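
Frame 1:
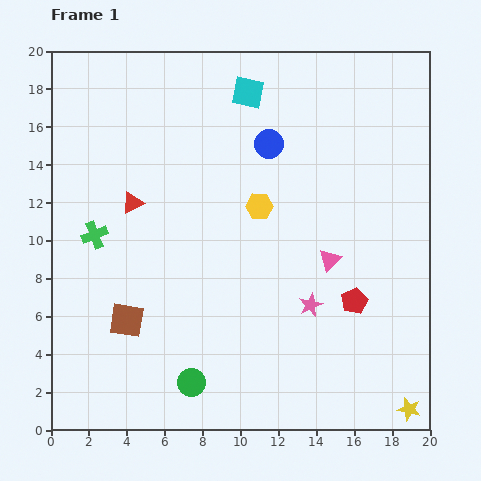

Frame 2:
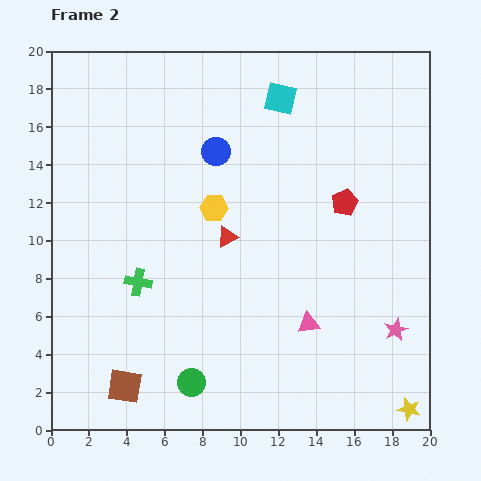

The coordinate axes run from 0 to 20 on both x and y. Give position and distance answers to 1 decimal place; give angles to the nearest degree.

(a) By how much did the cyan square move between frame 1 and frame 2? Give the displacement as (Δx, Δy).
(1.7, -0.3)

The cyan square was at (10.4, 17.8) in frame 1 and (12.1, 17.5) in frame 2.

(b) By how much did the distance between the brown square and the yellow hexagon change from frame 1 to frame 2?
+1.3

Distance in frame 1: 9.2. Distance in frame 2: 10.5.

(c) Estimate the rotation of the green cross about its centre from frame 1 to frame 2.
31° clockwise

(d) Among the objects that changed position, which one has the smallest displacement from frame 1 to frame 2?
the cyan square

(moved 1.7)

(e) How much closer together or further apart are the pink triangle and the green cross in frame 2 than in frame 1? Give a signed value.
-3.2

Distance in frame 1: 12.5. Distance in frame 2: 9.3.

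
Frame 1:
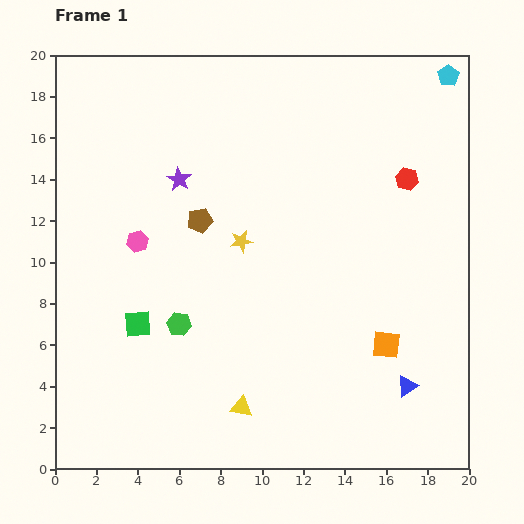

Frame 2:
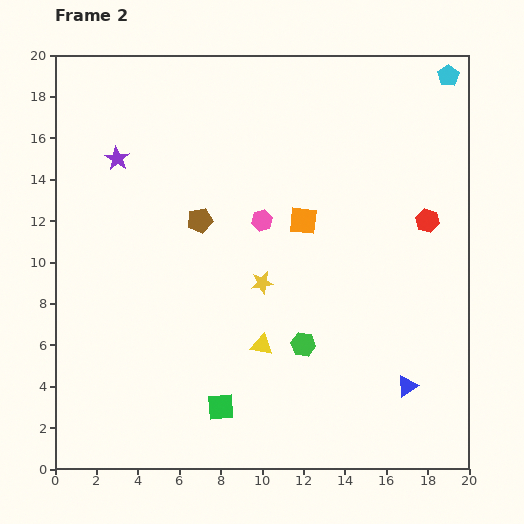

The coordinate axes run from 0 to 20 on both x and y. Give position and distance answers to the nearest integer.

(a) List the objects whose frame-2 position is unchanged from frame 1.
the cyan pentagon, the brown pentagon, the blue triangle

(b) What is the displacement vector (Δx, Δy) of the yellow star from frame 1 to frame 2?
(1, -2)

The yellow star was at (9, 11) in frame 1 and (10, 9) in frame 2.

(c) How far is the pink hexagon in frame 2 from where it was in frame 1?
6

The pink hexagon moved from (4, 11) to (10, 12), a distance of √(6² + 1²) ≈ 6.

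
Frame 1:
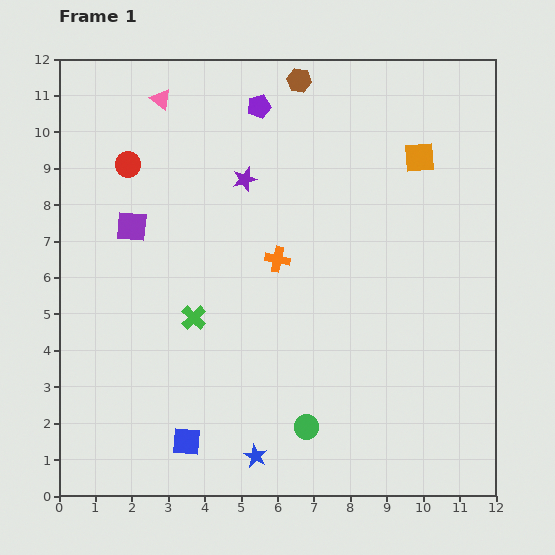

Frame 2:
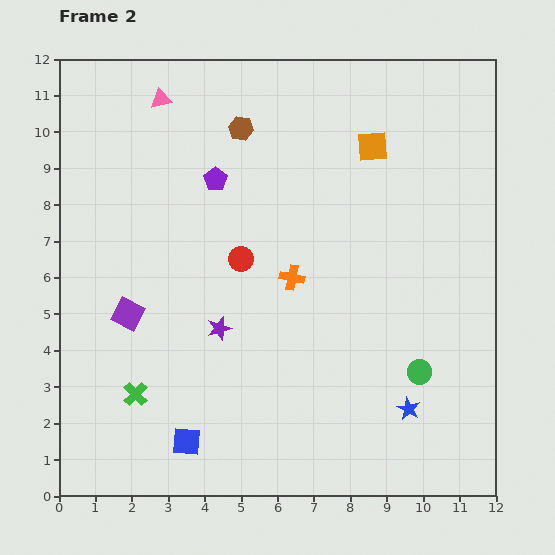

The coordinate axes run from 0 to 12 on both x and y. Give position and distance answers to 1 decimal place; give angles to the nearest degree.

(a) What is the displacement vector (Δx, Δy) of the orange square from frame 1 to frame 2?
(-1.3, 0.3)

The orange square was at (9.9, 9.3) in frame 1 and (8.6, 9.6) in frame 2.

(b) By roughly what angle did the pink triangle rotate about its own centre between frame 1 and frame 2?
51° counter-clockwise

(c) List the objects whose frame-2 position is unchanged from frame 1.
the pink triangle, the blue square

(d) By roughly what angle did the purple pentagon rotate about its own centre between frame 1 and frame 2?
22° counter-clockwise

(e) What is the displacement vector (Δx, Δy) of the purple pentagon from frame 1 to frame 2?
(-1.2, -2.0)

The purple pentagon was at (5.5, 10.7) in frame 1 and (4.3, 8.7) in frame 2.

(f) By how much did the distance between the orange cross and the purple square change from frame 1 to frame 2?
+0.5

Distance in frame 1: 4.1. Distance in frame 2: 4.6.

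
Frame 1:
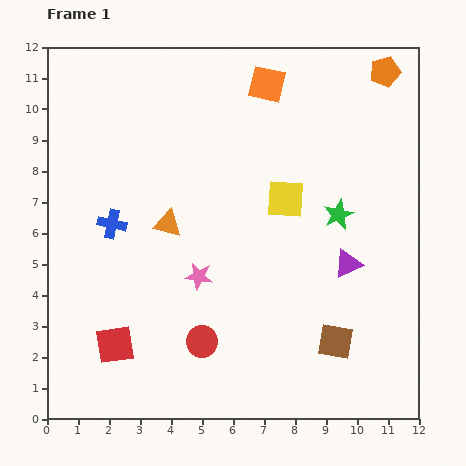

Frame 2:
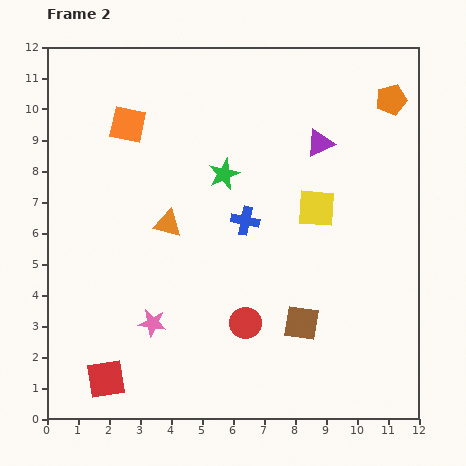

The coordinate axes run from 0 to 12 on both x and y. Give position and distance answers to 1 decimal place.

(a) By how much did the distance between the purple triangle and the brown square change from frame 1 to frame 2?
+3.3

Distance in frame 1: 2.5. Distance in frame 2: 5.8.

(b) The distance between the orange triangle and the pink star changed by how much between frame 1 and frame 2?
+1.2

Distance in frame 1: 2.0. Distance in frame 2: 3.2.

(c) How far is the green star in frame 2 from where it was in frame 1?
3.9

The green star moved from (9.4, 6.6) to (5.7, 7.9), a distance of √(3.7² + 1.3²) ≈ 3.9.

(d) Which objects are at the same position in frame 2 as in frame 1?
the orange triangle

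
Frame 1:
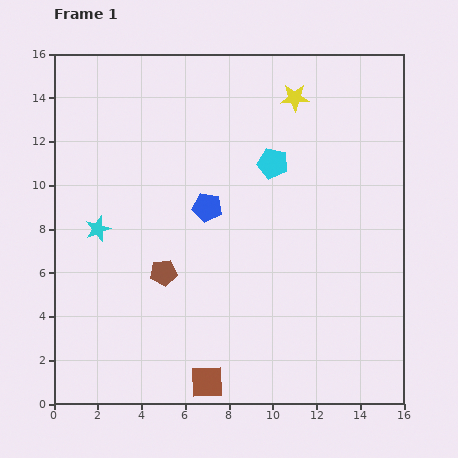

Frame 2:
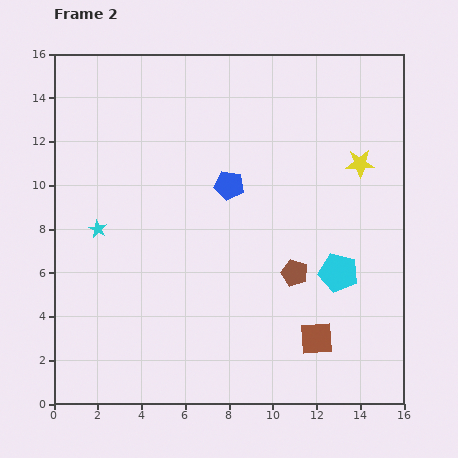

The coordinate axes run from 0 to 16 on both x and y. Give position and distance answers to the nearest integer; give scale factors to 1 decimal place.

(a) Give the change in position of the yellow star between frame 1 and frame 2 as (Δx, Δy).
(3, -3)

The yellow star was at (11, 14) in frame 1 and (14, 11) in frame 2.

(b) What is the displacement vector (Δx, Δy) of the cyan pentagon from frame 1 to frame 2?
(3, -5)

The cyan pentagon was at (10, 11) in frame 1 and (13, 6) in frame 2.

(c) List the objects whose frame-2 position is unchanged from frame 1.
the cyan star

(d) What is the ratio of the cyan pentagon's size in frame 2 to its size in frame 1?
1.3×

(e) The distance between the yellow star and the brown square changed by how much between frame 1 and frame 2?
-6

Distance in frame 1: 14. Distance in frame 2: 8.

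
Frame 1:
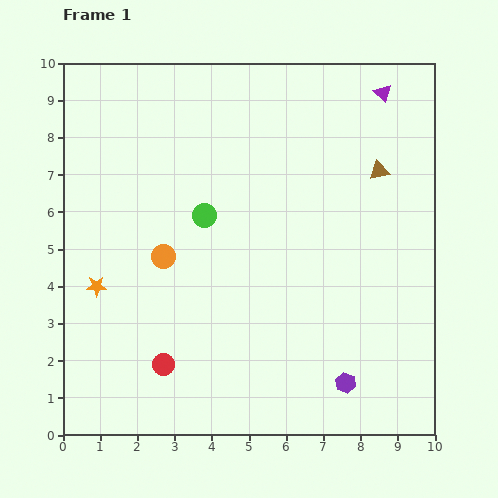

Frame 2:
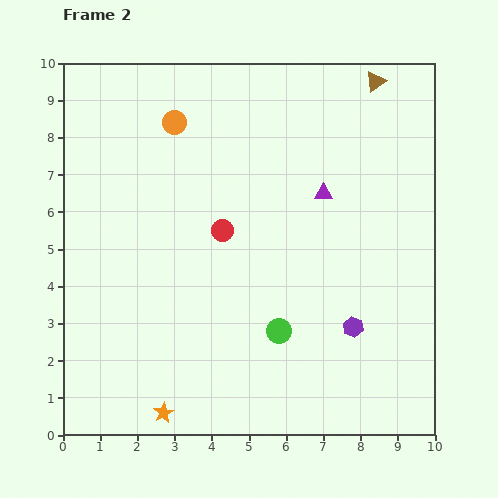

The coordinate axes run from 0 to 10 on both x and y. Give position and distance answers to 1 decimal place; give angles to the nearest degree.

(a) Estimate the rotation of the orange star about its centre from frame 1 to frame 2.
28° counter-clockwise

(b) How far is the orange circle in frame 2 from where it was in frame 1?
3.6

The orange circle moved from (2.7, 4.8) to (3.0, 8.4), a distance of √(0.3² + 3.6²) ≈ 3.6.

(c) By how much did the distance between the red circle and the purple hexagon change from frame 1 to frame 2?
-0.5

Distance in frame 1: 4.9. Distance in frame 2: 4.4.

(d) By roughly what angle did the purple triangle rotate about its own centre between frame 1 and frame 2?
42° counter-clockwise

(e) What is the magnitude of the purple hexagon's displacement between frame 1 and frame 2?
1.5

The purple hexagon moved from (7.6, 1.4) to (7.8, 2.9), a distance of √(0.2² + 1.5²) ≈ 1.5.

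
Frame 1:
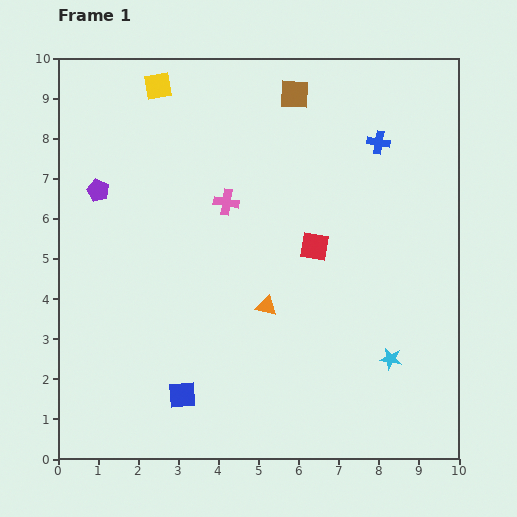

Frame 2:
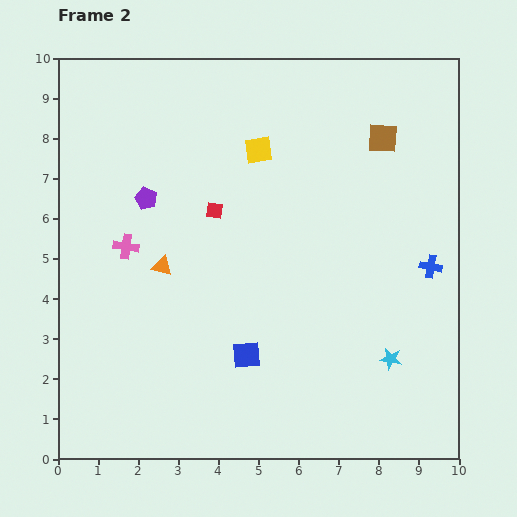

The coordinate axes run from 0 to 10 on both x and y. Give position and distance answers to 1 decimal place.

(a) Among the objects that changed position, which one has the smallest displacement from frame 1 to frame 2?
the purple pentagon

(moved 1.2)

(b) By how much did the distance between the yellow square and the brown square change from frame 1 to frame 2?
-0.3

Distance in frame 1: 3.4. Distance in frame 2: 3.1.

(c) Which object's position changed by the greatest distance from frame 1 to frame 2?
the blue cross

(moved 3.4; next 3.0)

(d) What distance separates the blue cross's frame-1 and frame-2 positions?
3.4

The blue cross moved from (8.0, 7.9) to (9.3, 4.8), a distance of √(1.3² + 3.1²) ≈ 3.4.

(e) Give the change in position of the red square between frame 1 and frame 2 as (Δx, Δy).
(-2.5, 0.9)

The red square was at (6.4, 5.3) in frame 1 and (3.9, 6.2) in frame 2.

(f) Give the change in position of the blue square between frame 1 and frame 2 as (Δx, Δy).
(1.6, 1.0)

The blue square was at (3.1, 1.6) in frame 1 and (4.7, 2.6) in frame 2.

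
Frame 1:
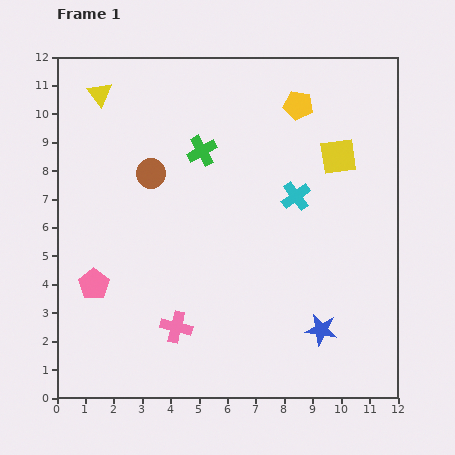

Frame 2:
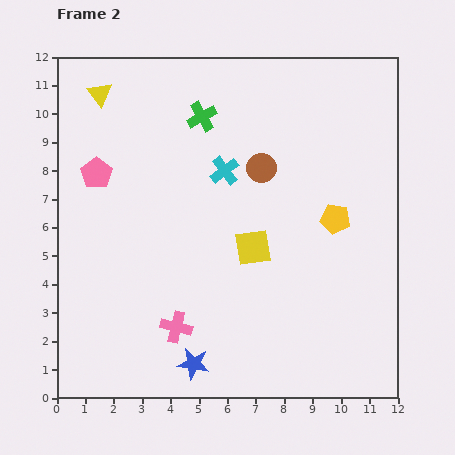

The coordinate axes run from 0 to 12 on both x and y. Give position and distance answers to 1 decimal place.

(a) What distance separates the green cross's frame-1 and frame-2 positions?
1.2

The green cross moved from (5.1, 8.7) to (5.1, 9.9), a distance of √(0.0² + 1.2²) ≈ 1.2.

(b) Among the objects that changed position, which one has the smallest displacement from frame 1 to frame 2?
the green cross

(moved 1.2)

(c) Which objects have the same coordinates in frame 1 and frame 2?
the pink cross, the yellow triangle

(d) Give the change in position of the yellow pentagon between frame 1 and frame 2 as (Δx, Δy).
(1.3, -4.0)

The yellow pentagon was at (8.5, 10.3) in frame 1 and (9.8, 6.3) in frame 2.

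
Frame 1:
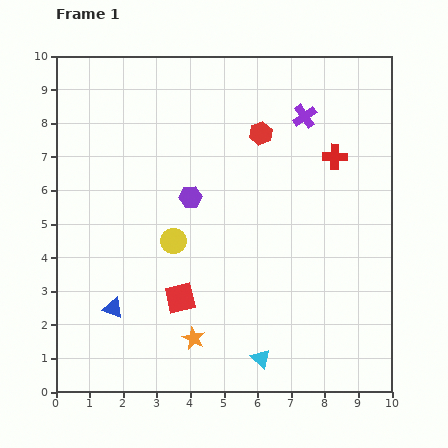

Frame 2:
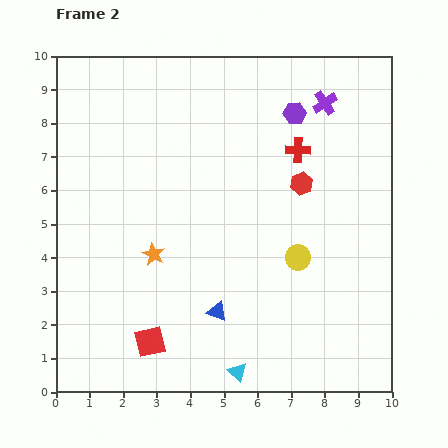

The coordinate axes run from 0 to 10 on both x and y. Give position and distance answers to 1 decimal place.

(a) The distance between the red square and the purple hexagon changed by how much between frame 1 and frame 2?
+5.0

Distance in frame 1: 3.0. Distance in frame 2: 8.0.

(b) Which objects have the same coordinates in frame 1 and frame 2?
none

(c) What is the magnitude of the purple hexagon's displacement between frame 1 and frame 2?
4.0

The purple hexagon moved from (4.0, 5.8) to (7.1, 8.3), a distance of √(3.1² + 2.5²) ≈ 4.0.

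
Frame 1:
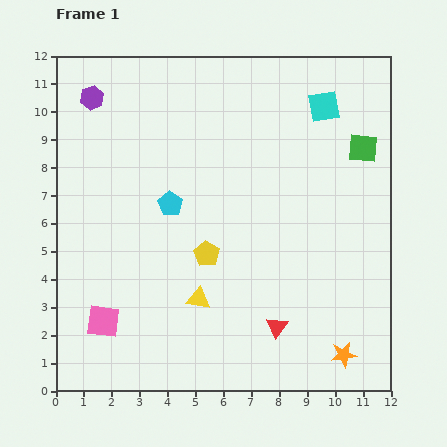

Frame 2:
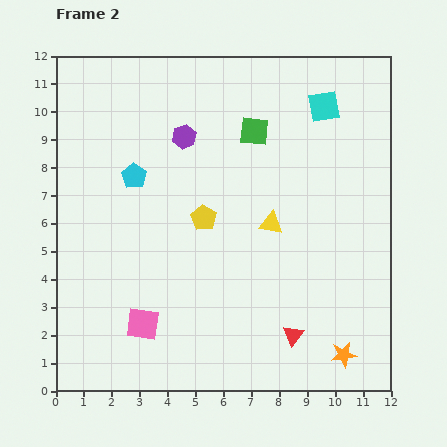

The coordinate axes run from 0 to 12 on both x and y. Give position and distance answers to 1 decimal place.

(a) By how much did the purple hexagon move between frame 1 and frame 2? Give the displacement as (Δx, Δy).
(3.3, -1.4)

The purple hexagon was at (1.3, 10.5) in frame 1 and (4.6, 9.1) in frame 2.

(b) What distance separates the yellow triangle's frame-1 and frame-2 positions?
3.7

The yellow triangle moved from (5.1, 3.3) to (7.7, 6.0), a distance of √(2.6² + 2.7²) ≈ 3.7.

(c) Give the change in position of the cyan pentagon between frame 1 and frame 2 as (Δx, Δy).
(-1.3, 1.0)

The cyan pentagon was at (4.1, 6.7) in frame 1 and (2.8, 7.7) in frame 2.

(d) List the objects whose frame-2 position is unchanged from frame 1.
the cyan square, the orange star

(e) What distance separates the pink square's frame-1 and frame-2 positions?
1.4

The pink square moved from (1.7, 2.5) to (3.1, 2.4), a distance of √(1.4² + 0.1²) ≈ 1.4.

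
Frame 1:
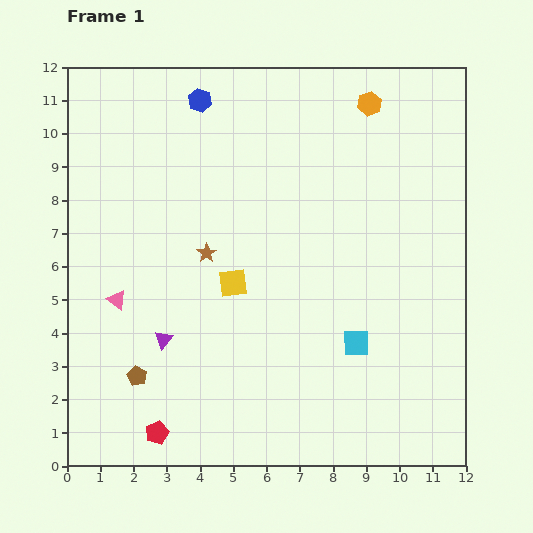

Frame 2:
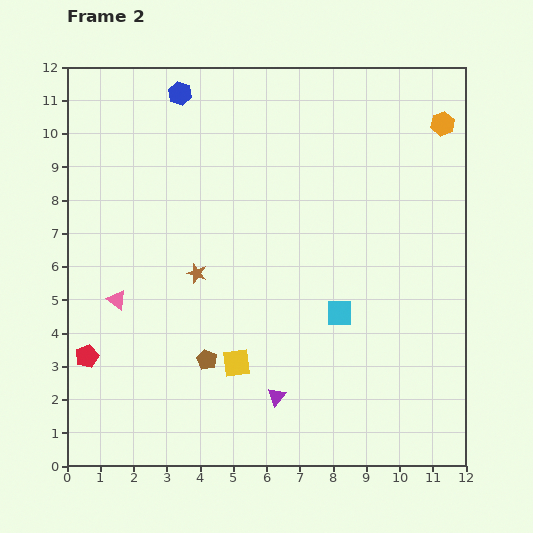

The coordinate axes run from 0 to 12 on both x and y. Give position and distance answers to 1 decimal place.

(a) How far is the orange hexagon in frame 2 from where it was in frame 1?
2.3

The orange hexagon moved from (9.1, 10.9) to (11.3, 10.3), a distance of √(2.2² + 0.6²) ≈ 2.3.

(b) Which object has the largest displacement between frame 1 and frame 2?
the purple triangle

(moved 3.8; next 3.1)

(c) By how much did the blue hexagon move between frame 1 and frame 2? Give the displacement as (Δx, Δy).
(-0.6, 0.2)

The blue hexagon was at (4.0, 11.0) in frame 1 and (3.4, 11.2) in frame 2.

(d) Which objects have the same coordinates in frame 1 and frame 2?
the pink triangle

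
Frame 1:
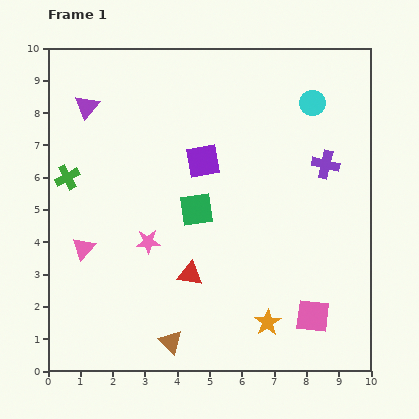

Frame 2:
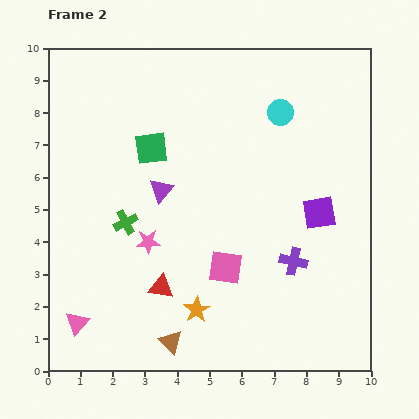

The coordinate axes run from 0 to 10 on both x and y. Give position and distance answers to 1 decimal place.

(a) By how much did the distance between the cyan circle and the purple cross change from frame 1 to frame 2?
+2.7

Distance in frame 1: 1.9. Distance in frame 2: 4.6.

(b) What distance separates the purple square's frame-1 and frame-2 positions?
3.9

The purple square moved from (4.8, 6.5) to (8.4, 4.9), a distance of √(3.6² + 1.6²) ≈ 3.9.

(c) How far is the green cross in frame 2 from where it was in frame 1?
2.3

The green cross moved from (0.6, 6.0) to (2.4, 4.6), a distance of √(1.8² + 1.4²) ≈ 2.3.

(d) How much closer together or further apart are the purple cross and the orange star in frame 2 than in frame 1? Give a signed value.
-1.8

Distance in frame 1: 5.2. Distance in frame 2: 3.4.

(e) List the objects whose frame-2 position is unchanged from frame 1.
the brown triangle, the pink star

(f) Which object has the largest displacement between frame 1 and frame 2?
the purple square

(moved 3.9; next 3.5)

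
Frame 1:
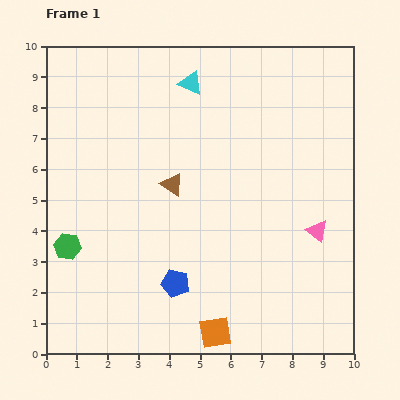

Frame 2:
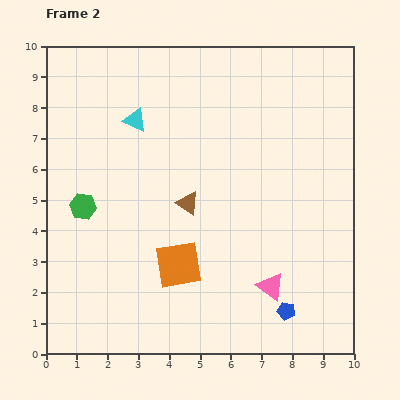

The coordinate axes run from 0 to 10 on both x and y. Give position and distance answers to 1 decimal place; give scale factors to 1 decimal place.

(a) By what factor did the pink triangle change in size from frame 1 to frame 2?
1.3×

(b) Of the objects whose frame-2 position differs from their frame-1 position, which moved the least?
the brown triangle

(moved 0.8)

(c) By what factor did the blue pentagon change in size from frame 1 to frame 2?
0.6×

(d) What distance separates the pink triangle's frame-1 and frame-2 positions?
2.3

The pink triangle moved from (8.8, 4.0) to (7.3, 2.2), a distance of √(1.5² + 1.8²) ≈ 2.3.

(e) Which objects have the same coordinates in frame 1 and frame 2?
none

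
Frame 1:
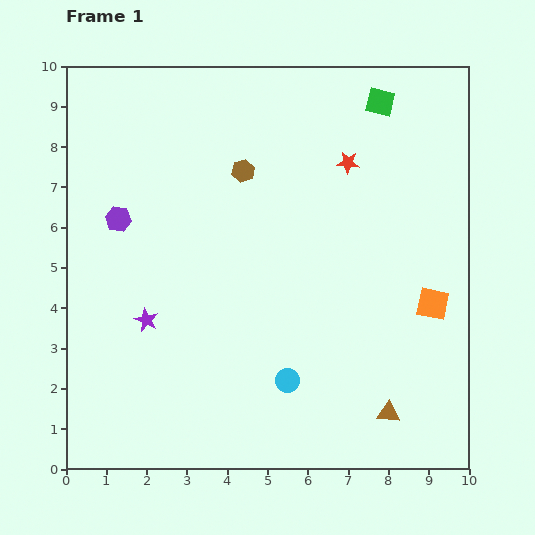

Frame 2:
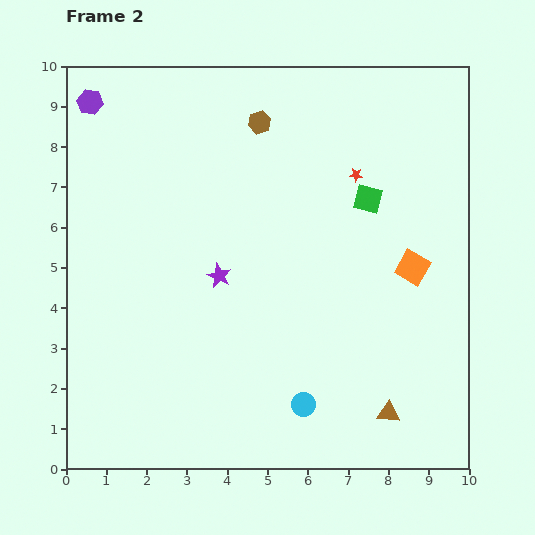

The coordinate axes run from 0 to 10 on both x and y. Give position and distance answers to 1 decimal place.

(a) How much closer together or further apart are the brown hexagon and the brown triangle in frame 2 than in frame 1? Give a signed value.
+0.9

Distance in frame 1: 7.0. Distance in frame 2: 7.9.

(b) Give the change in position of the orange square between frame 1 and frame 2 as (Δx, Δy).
(-0.5, 0.9)

The orange square was at (9.1, 4.1) in frame 1 and (8.6, 5.0) in frame 2.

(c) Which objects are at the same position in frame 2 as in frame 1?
the brown triangle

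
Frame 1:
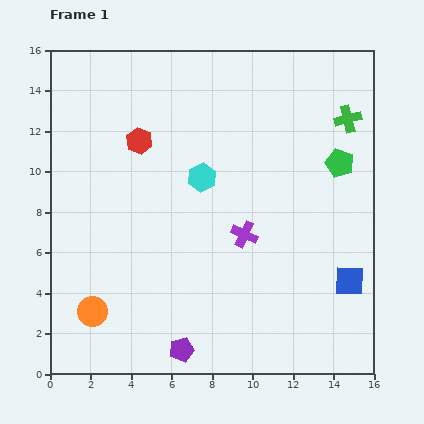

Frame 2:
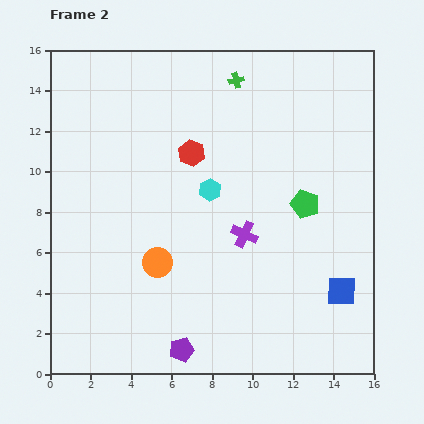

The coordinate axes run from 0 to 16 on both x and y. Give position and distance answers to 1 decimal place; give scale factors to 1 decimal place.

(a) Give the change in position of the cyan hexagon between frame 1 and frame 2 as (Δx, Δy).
(0.4, -0.6)

The cyan hexagon was at (7.5, 9.7) in frame 1 and (7.9, 9.1) in frame 2.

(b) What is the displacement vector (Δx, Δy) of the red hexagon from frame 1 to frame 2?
(2.6, -0.6)

The red hexagon was at (4.4, 11.5) in frame 1 and (7.0, 10.9) in frame 2.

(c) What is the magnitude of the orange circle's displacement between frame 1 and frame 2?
4.0

The orange circle moved from (2.1, 3.1) to (5.3, 5.5), a distance of √(3.2² + 2.4²) ≈ 4.0.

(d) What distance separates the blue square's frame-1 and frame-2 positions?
0.6

The blue square moved from (14.8, 4.6) to (14.4, 4.1), a distance of √(0.4² + 0.5²) ≈ 0.6.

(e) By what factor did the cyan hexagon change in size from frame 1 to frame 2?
0.8×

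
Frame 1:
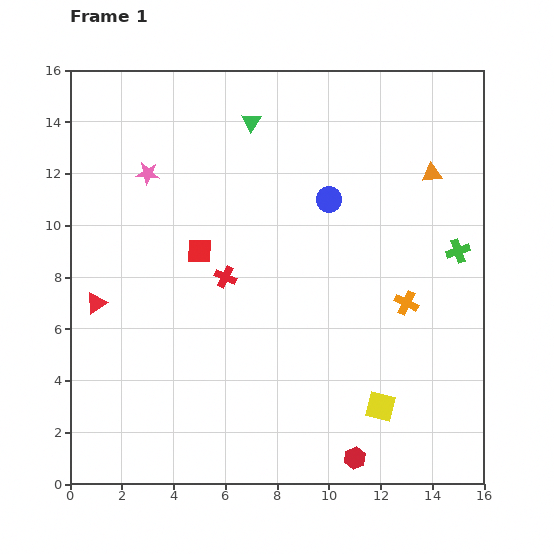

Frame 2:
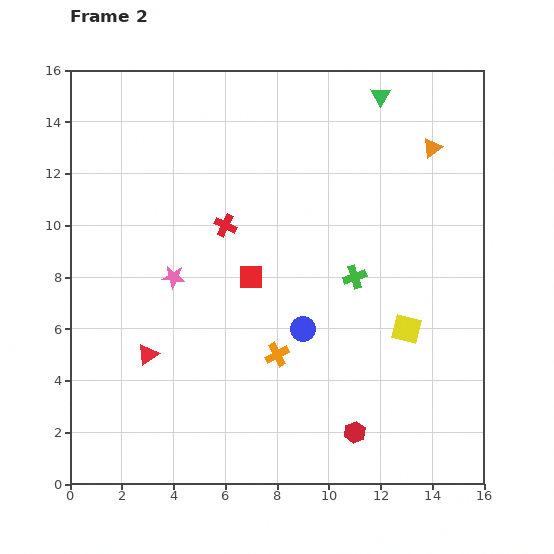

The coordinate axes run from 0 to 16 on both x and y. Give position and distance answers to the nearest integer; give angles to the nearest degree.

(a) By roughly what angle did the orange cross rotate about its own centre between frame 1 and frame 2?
36° clockwise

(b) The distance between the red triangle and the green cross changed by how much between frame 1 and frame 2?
-5

Distance in frame 1: 14. Distance in frame 2: 9.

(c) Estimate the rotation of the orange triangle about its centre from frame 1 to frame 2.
30° counter-clockwise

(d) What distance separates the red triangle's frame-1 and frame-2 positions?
3

The red triangle moved from (1, 7) to (3, 5), a distance of √(2² + 2²) ≈ 3.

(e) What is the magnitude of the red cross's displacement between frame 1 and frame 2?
2

The red cross moved from (6, 8) to (6, 10), a distance of √(0² + 2²) ≈ 2.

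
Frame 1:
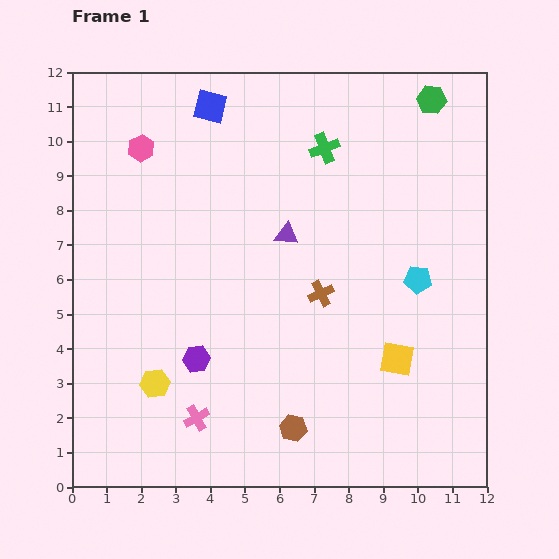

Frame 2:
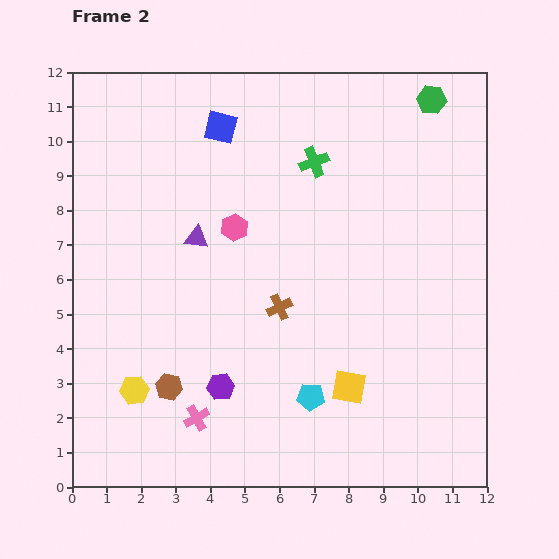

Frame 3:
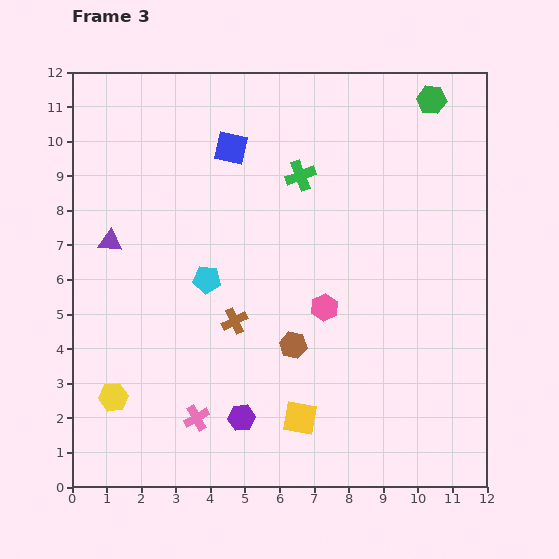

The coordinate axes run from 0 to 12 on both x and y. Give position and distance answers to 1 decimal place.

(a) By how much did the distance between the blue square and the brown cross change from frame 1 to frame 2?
-0.8

Distance in frame 1: 6.3. Distance in frame 2: 5.5.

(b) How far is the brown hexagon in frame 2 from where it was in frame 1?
3.8

The brown hexagon moved from (6.4, 1.7) to (2.8, 2.9), a distance of √(3.6² + 1.2²) ≈ 3.8.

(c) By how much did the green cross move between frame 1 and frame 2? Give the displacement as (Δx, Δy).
(-0.3, -0.4)

The green cross was at (7.3, 9.8) in frame 1 and (7.0, 9.4) in frame 2.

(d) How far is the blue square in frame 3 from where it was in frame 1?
1.3

The blue square moved from (4.0, 11.0) to (4.6, 9.8), a distance of √(0.6² + 1.2²) ≈ 1.3.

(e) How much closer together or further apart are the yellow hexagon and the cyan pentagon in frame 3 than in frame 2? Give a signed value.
-0.8

Distance in frame 2: 5.1. Distance in frame 3: 4.3.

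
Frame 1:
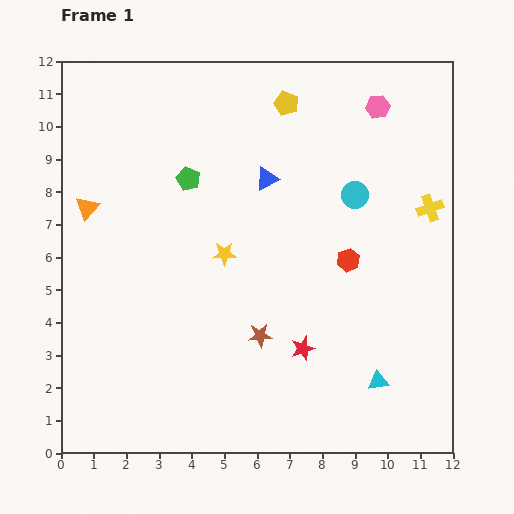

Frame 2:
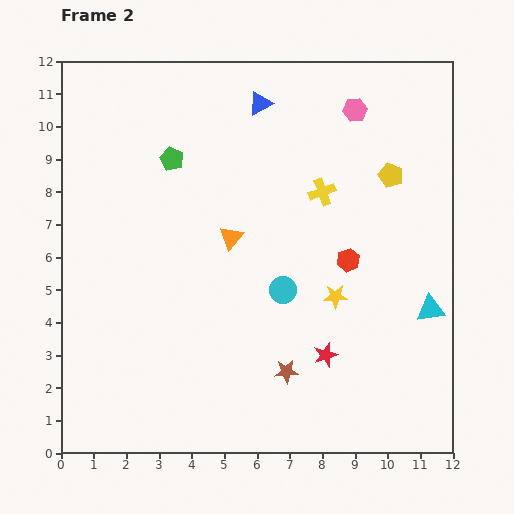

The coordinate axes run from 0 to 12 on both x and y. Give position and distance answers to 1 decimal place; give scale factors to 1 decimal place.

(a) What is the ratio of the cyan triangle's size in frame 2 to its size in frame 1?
1.3×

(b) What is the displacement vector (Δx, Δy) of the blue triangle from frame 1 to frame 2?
(-0.2, 2.3)

The blue triangle was at (6.3, 8.4) in frame 1 and (6.1, 10.7) in frame 2.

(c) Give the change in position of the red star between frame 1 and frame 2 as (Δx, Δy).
(0.7, -0.2)

The red star was at (7.4, 3.2) in frame 1 and (8.1, 3.0) in frame 2.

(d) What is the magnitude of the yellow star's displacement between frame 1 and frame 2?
3.6

The yellow star moved from (5.0, 6.1) to (8.4, 4.8), a distance of √(3.4² + 1.3²) ≈ 3.6.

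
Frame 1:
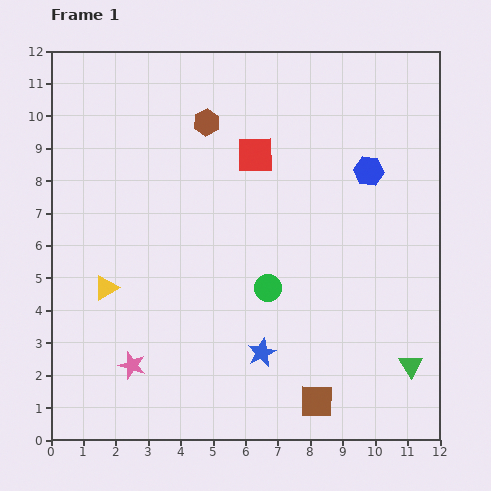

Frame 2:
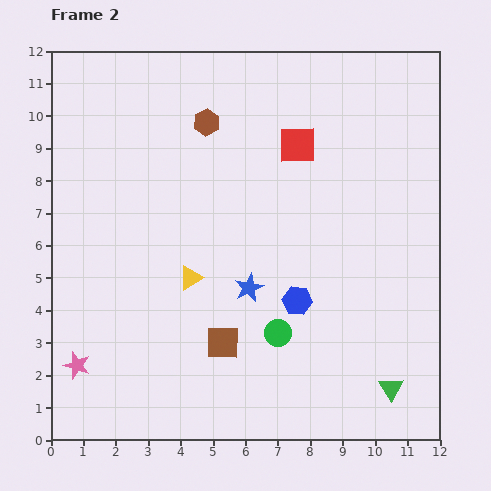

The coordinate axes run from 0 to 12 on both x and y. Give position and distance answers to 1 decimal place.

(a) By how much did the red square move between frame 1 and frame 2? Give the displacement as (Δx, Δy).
(1.3, 0.3)

The red square was at (6.3, 8.8) in frame 1 and (7.6, 9.1) in frame 2.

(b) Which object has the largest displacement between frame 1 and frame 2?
the blue hexagon

(moved 4.6; next 3.4)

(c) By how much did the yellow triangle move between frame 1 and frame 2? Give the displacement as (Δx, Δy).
(2.6, 0.3)

The yellow triangle was at (1.7, 4.7) in frame 1 and (4.3, 5.0) in frame 2.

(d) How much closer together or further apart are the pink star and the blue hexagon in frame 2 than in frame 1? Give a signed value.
-2.3

Distance in frame 1: 9.4. Distance in frame 2: 7.1.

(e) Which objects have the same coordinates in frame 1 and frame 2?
the brown hexagon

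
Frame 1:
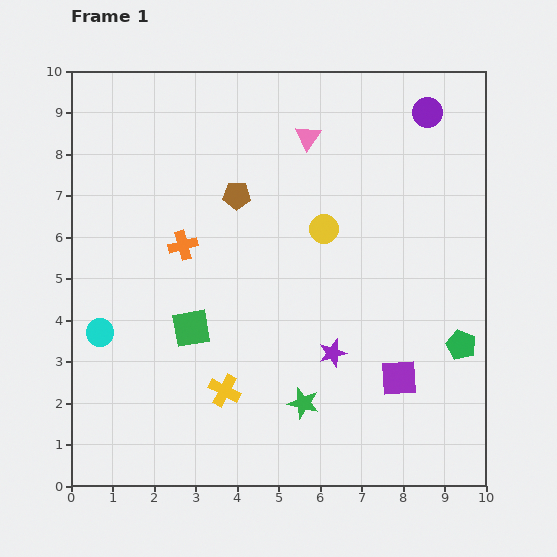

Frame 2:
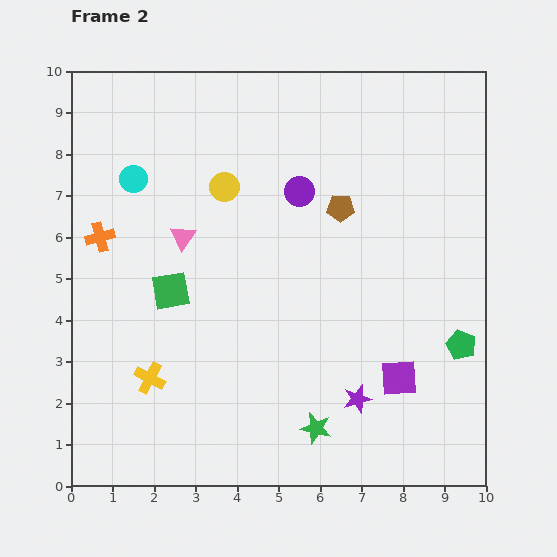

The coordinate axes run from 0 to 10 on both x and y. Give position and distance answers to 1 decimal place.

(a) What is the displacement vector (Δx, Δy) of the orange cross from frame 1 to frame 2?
(-2.0, 0.2)

The orange cross was at (2.7, 5.8) in frame 1 and (0.7, 6.0) in frame 2.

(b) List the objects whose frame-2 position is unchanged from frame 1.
the purple square, the green pentagon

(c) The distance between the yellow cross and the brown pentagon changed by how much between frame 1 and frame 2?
+1.5

Distance in frame 1: 4.7. Distance in frame 2: 6.2.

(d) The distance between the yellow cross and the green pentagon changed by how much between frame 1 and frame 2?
+1.7

Distance in frame 1: 5.8. Distance in frame 2: 7.5.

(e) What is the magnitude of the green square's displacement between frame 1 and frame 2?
1.0

The green square moved from (2.9, 3.8) to (2.4, 4.7), a distance of √(0.5² + 0.9²) ≈ 1.0.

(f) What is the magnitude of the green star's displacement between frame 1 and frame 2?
0.7

The green star moved from (5.6, 2.0) to (5.9, 1.4), a distance of √(0.3² + 0.6²) ≈ 0.7.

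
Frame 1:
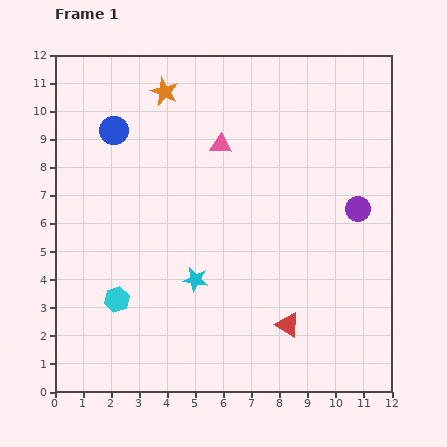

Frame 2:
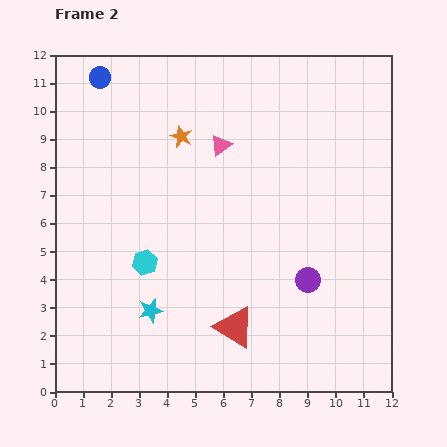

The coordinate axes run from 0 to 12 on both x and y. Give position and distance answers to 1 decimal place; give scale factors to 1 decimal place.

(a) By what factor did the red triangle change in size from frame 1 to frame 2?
1.7×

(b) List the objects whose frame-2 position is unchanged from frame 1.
the pink triangle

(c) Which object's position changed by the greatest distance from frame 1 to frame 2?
the purple circle

(moved 3.1; next 2.0)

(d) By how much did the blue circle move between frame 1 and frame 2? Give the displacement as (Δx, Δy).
(-0.5, 1.9)

The blue circle was at (2.1, 9.3) in frame 1 and (1.6, 11.2) in frame 2.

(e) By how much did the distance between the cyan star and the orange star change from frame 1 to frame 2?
-0.5

Distance in frame 1: 6.8. Distance in frame 2: 6.3.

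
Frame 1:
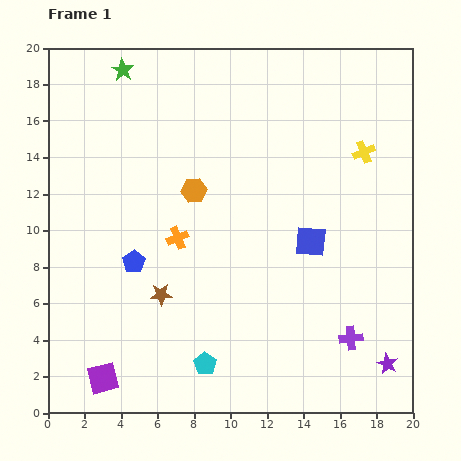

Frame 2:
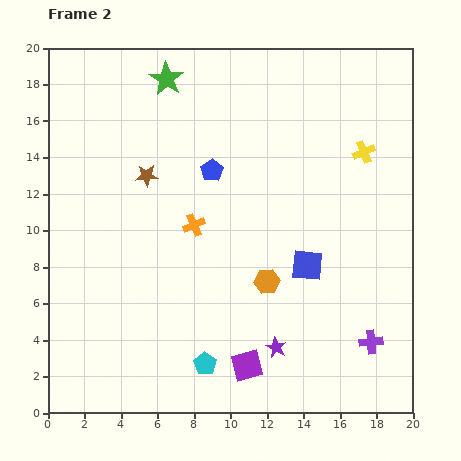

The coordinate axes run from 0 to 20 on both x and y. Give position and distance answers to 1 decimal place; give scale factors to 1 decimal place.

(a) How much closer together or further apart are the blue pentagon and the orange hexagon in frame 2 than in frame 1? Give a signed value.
+1.7

Distance in frame 1: 5.1. Distance in frame 2: 6.8.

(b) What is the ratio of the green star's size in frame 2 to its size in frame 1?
1.5×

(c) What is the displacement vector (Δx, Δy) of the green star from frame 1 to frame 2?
(2.4, -0.5)

The green star was at (4.1, 18.8) in frame 1 and (6.5, 18.3) in frame 2.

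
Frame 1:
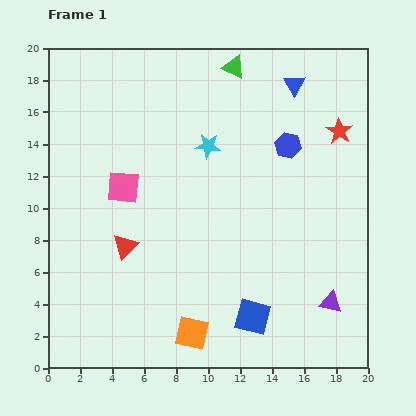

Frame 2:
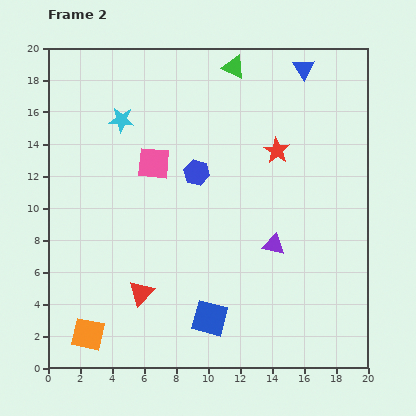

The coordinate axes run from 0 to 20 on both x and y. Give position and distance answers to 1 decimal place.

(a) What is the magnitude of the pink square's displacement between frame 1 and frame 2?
2.4

The pink square moved from (4.7, 11.3) to (6.6, 12.8), a distance of √(1.9² + 1.5²) ≈ 2.4.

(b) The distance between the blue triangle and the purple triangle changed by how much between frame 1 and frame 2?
-2.6

Distance in frame 1: 13.8. Distance in frame 2: 11.2.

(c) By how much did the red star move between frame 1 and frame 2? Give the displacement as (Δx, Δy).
(-3.9, -1.2)

The red star was at (18.2, 14.8) in frame 1 and (14.3, 13.6) in frame 2.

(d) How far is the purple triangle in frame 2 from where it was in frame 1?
5.1

The purple triangle moved from (17.7, 4.1) to (14.1, 7.7), a distance of √(3.6² + 3.6²) ≈ 5.1.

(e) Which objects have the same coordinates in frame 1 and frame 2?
the green triangle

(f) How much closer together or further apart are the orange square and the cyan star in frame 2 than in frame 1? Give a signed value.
+1.9

Distance in frame 1: 11.7. Distance in frame 2: 13.6.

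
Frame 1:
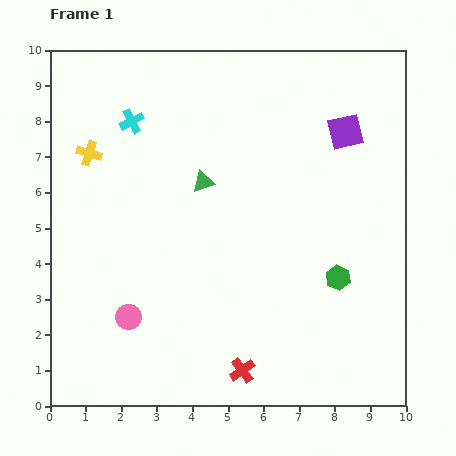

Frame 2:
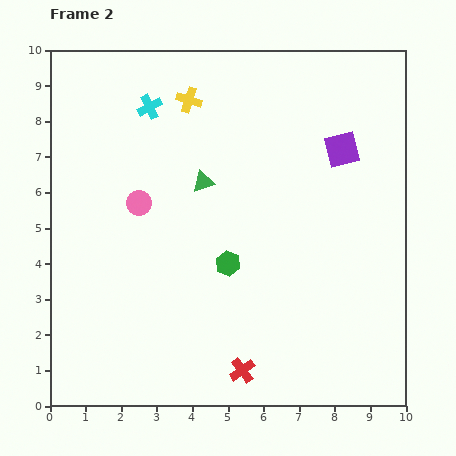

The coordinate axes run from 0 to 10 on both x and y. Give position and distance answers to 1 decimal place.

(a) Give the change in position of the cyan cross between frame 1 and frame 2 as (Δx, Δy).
(0.5, 0.4)

The cyan cross was at (2.3, 8.0) in frame 1 and (2.8, 8.4) in frame 2.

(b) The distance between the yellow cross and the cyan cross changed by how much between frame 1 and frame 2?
-0.4

Distance in frame 1: 1.5. Distance in frame 2: 1.1.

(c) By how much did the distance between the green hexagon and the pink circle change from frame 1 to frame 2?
-3.0

Distance in frame 1: 6.0. Distance in frame 2: 3.0.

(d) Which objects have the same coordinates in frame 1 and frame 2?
the red cross, the green triangle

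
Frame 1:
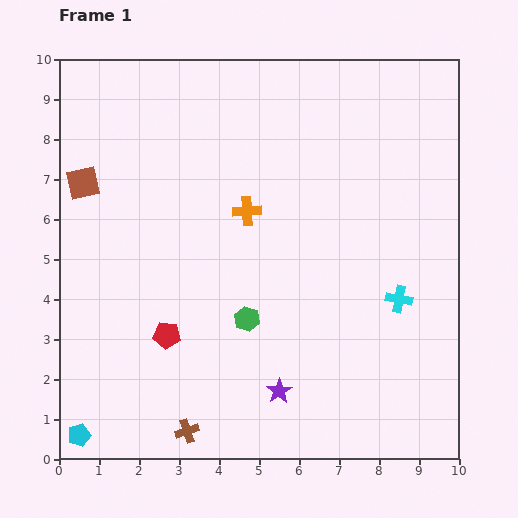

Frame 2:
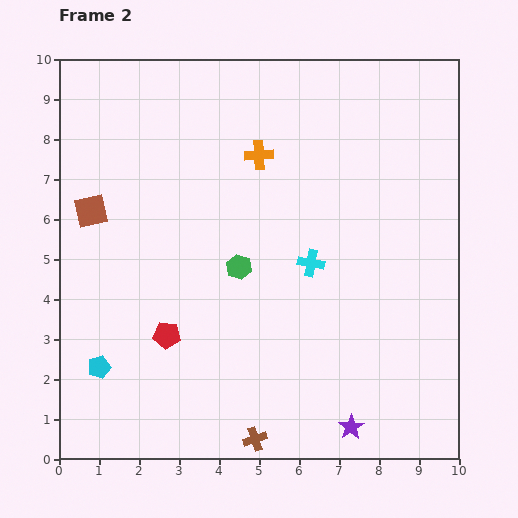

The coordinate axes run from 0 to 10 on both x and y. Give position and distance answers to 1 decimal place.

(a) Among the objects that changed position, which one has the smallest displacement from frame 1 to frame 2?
the brown square

(moved 0.7)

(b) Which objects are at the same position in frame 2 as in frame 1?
the red pentagon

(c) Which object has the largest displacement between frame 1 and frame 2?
the cyan cross

(moved 2.4; next 2.0)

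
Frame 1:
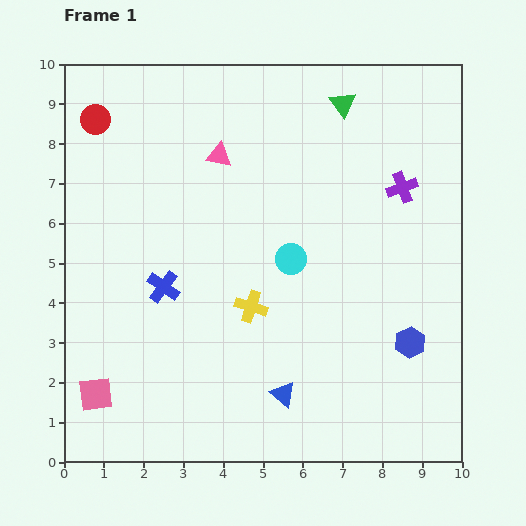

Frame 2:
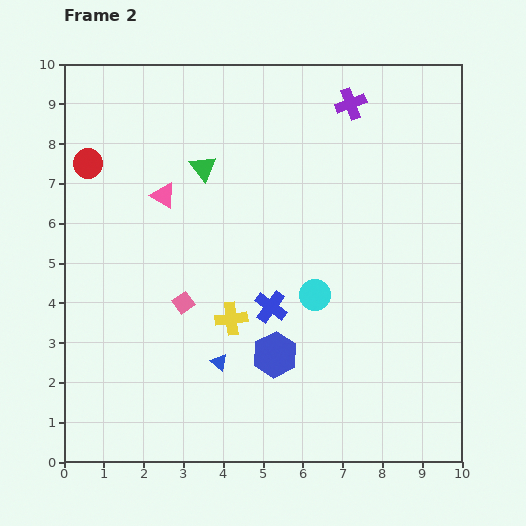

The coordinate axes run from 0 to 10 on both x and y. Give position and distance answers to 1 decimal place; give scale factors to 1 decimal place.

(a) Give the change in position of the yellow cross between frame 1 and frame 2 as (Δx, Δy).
(-0.5, -0.3)

The yellow cross was at (4.7, 3.9) in frame 1 and (4.2, 3.6) in frame 2.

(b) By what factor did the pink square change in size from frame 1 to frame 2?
0.6×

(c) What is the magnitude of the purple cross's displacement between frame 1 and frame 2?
2.5

The purple cross moved from (8.5, 6.9) to (7.2, 9.0), a distance of √(1.3² + 2.1²) ≈ 2.5.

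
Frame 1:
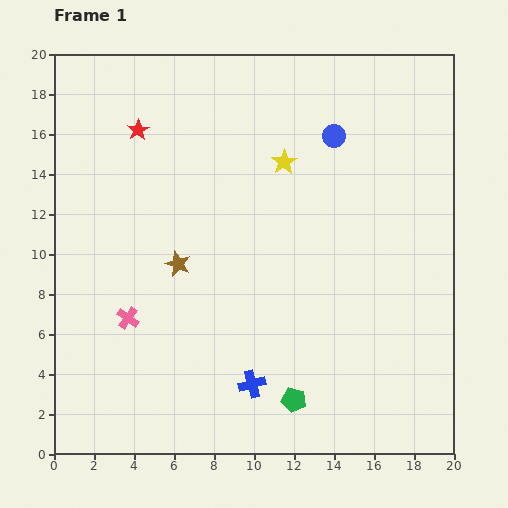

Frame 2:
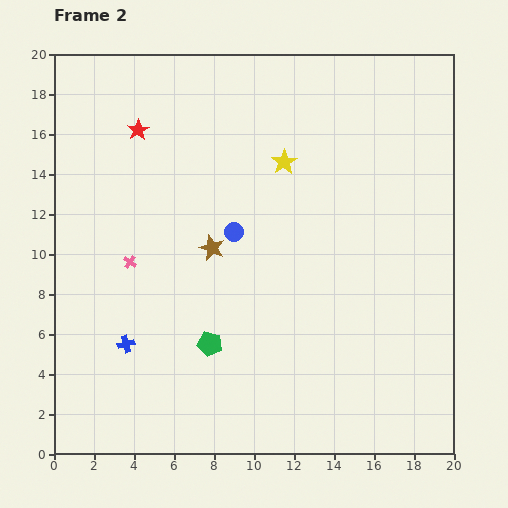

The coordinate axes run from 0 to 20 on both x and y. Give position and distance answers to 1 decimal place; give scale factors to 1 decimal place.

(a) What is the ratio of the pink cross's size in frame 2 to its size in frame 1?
0.6×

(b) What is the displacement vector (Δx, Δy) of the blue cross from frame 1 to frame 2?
(-6.3, 2.0)

The blue cross was at (9.9, 3.5) in frame 1 and (3.6, 5.5) in frame 2.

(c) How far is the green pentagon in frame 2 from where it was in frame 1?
5.0

The green pentagon moved from (12.0, 2.7) to (7.8, 5.5), a distance of √(4.2² + 2.8²) ≈ 5.0.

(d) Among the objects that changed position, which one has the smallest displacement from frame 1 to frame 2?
the brown star

(moved 1.9)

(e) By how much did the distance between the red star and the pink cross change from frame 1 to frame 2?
-2.8

Distance in frame 1: 9.4. Distance in frame 2: 6.6.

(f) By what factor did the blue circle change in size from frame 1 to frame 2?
0.8×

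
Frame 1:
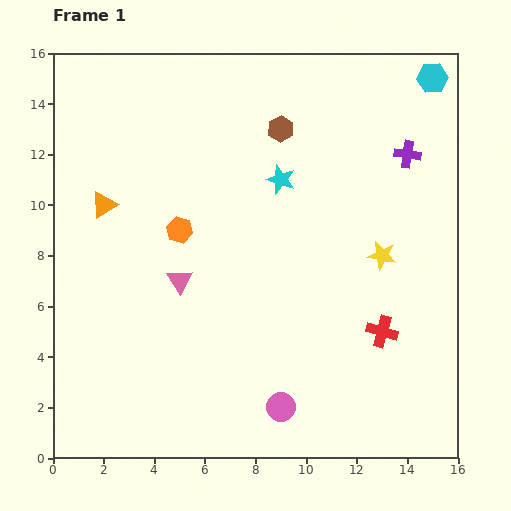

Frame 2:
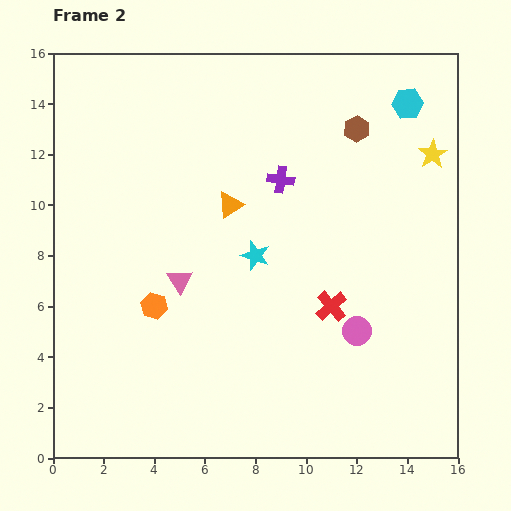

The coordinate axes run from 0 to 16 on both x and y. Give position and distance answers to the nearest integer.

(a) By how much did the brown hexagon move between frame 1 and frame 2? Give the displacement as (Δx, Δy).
(3, 0)

The brown hexagon was at (9, 13) in frame 1 and (12, 13) in frame 2.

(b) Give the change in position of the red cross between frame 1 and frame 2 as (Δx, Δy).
(-2, 1)

The red cross was at (13, 5) in frame 1 and (11, 6) in frame 2.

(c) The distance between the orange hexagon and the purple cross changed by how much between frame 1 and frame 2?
-2

Distance in frame 1: 9. Distance in frame 2: 7.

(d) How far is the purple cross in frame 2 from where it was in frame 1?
5

The purple cross moved from (14, 12) to (9, 11), a distance of √(5² + 1²) ≈ 5.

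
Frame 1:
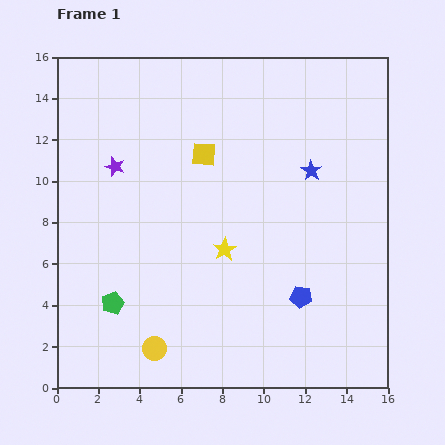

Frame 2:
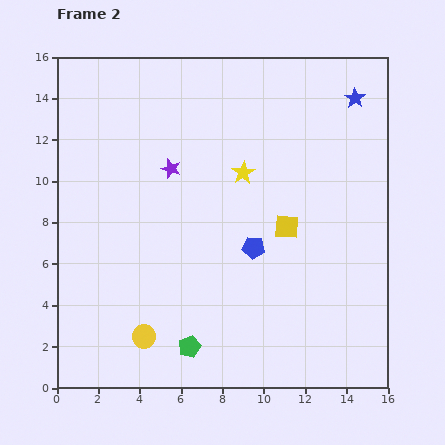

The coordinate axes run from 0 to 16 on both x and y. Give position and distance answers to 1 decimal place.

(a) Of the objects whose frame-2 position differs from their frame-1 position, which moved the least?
the yellow circle

(moved 0.8)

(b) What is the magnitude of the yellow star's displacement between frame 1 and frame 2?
3.8

The yellow star moved from (8.1, 6.7) to (9.0, 10.4), a distance of √(0.9² + 3.7²) ≈ 3.8.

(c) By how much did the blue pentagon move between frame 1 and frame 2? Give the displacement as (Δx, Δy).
(-2.3, 2.4)

The blue pentagon was at (11.8, 4.4) in frame 1 and (9.5, 6.8) in frame 2.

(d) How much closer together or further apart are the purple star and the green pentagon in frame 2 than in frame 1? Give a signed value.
+2.0

Distance in frame 1: 6.6. Distance in frame 2: 8.6.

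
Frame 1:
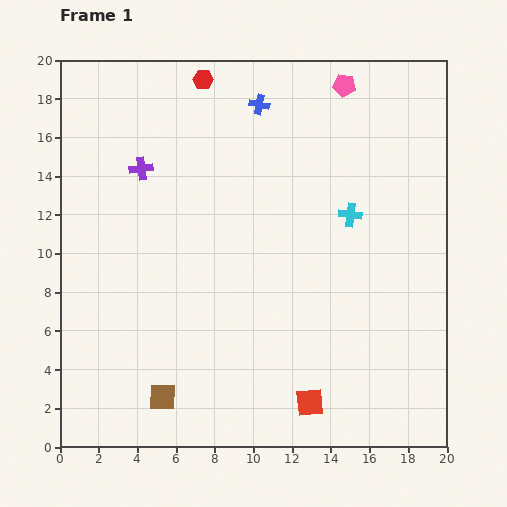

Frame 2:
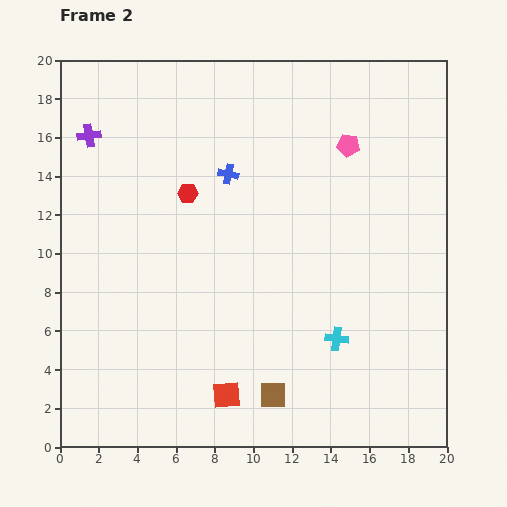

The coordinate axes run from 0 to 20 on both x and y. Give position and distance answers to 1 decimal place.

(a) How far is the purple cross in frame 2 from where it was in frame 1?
3.2

The purple cross moved from (4.2, 14.4) to (1.5, 16.1), a distance of √(2.7² + 1.7²) ≈ 3.2.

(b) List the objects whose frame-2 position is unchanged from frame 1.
none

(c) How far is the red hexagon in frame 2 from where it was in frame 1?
6.0

The red hexagon moved from (7.4, 19.0) to (6.6, 13.1), a distance of √(0.8² + 5.9²) ≈ 6.0.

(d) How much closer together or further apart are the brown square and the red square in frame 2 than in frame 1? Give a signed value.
-5.2

Distance in frame 1: 7.6. Distance in frame 2: 2.4.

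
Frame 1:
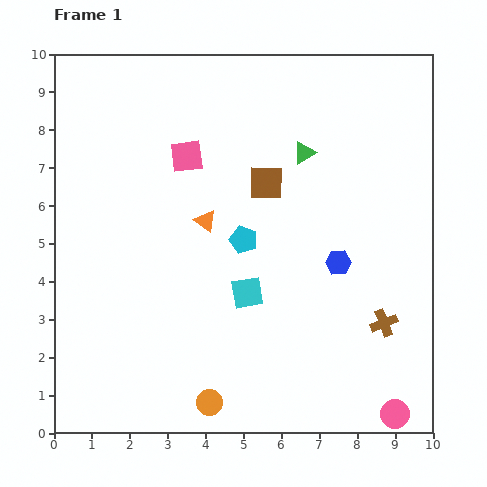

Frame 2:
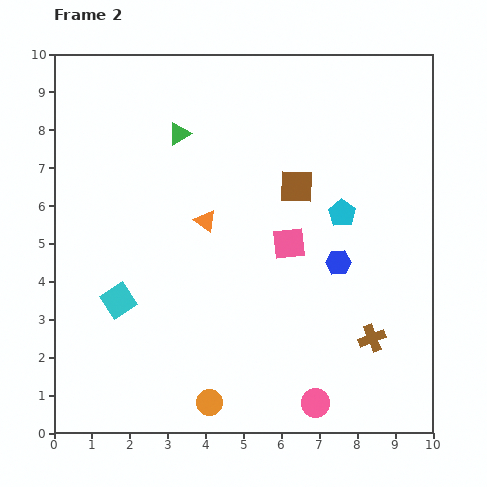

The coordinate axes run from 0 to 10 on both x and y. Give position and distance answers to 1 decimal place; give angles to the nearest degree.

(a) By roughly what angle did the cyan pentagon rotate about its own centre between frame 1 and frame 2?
15° clockwise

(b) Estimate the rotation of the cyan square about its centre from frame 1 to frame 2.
24° counter-clockwise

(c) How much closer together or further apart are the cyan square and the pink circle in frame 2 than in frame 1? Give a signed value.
+0.9

Distance in frame 1: 5.0. Distance in frame 2: 5.9.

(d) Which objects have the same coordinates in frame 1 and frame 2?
the orange triangle, the blue hexagon, the orange circle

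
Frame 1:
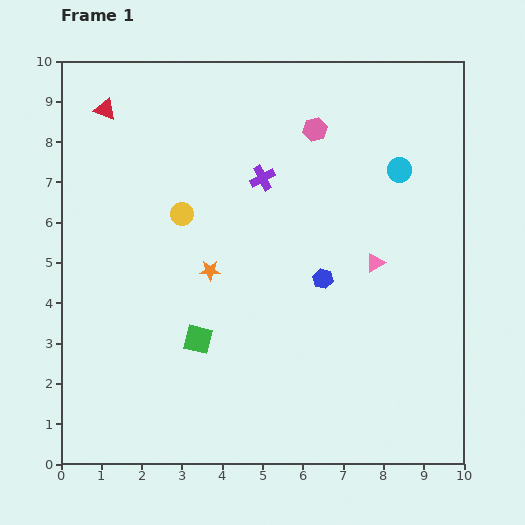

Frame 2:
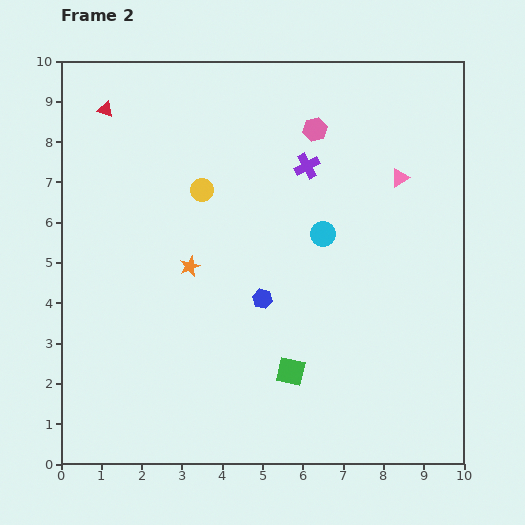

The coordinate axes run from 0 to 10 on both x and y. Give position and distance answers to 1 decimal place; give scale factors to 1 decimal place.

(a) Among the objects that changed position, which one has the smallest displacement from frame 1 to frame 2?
the orange star

(moved 0.5)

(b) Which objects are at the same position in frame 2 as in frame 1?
the pink hexagon, the red triangle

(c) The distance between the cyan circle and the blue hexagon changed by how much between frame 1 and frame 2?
-1.1

Distance in frame 1: 3.3. Distance in frame 2: 2.2.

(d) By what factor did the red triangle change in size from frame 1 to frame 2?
0.7×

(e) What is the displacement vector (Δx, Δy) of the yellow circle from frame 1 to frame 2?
(0.5, 0.6)

The yellow circle was at (3.0, 6.2) in frame 1 and (3.5, 6.8) in frame 2.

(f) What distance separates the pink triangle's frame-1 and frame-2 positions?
2.2

The pink triangle moved from (7.8, 5.0) to (8.4, 7.1), a distance of √(0.6² + 2.1²) ≈ 2.2.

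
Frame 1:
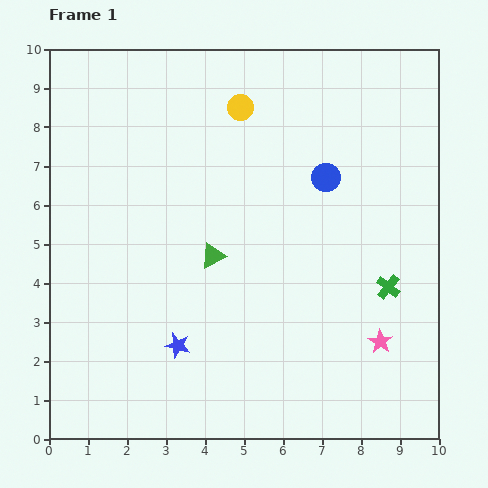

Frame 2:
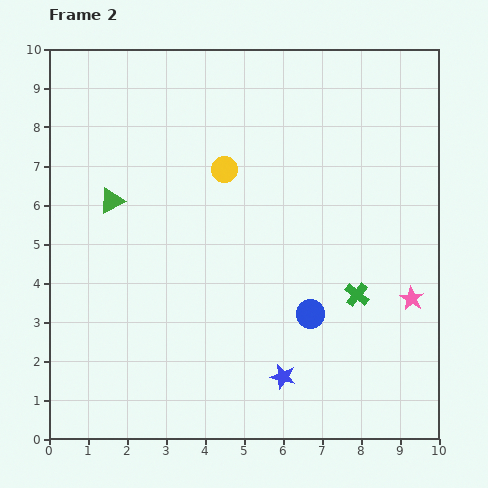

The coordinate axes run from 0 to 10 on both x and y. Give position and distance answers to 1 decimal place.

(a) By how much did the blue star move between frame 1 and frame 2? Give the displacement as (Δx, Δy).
(2.7, -0.8)

The blue star was at (3.3, 2.4) in frame 1 and (6.0, 1.6) in frame 2.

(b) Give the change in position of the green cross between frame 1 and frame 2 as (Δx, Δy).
(-0.8, -0.2)

The green cross was at (8.7, 3.9) in frame 1 and (7.9, 3.7) in frame 2.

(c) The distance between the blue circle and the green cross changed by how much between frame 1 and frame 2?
-1.9

Distance in frame 1: 3.2. Distance in frame 2: 1.3.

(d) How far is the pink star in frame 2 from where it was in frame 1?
1.4

The pink star moved from (8.5, 2.5) to (9.3, 3.6), a distance of √(0.8² + 1.1²) ≈ 1.4.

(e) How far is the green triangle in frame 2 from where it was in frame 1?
3.0

The green triangle moved from (4.2, 4.7) to (1.6, 6.1), a distance of √(2.6² + 1.4²) ≈ 3.0.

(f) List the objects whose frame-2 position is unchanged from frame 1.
none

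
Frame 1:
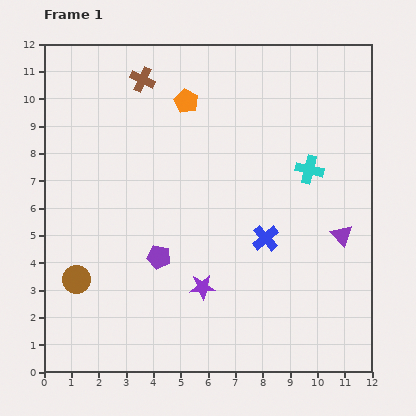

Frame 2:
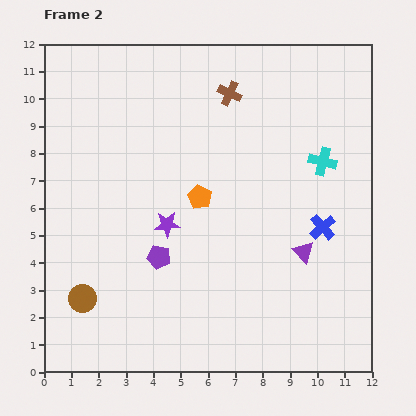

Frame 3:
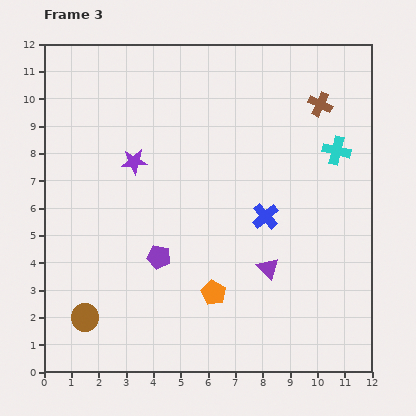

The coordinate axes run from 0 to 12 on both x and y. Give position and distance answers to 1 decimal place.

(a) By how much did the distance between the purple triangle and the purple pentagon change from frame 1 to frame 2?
-1.4

Distance in frame 1: 6.7. Distance in frame 2: 5.3.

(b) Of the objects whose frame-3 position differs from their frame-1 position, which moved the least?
the blue cross

(moved 0.8)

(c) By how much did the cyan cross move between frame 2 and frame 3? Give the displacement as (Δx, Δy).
(0.5, 0.4)

The cyan cross was at (10.2, 7.7) in frame 2 and (10.7, 8.1) in frame 3.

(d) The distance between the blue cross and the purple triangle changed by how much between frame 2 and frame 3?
+0.8

Distance in frame 2: 1.1. Distance in frame 3: 1.9.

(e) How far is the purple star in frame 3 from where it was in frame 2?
2.6

The purple star moved from (4.5, 5.4) to (3.3, 7.7), a distance of √(1.2² + 2.3²) ≈ 2.6.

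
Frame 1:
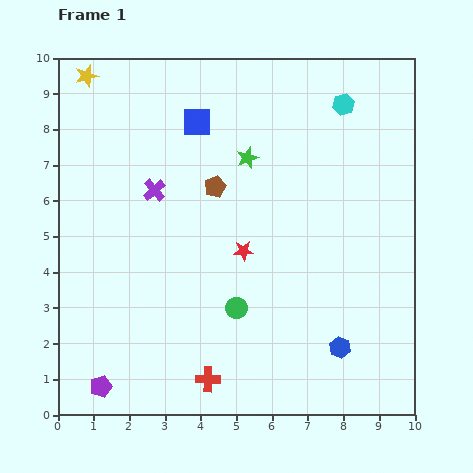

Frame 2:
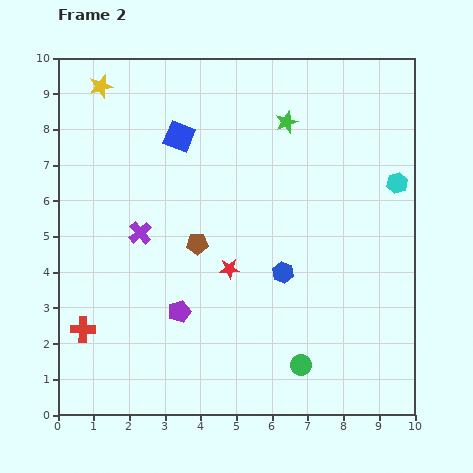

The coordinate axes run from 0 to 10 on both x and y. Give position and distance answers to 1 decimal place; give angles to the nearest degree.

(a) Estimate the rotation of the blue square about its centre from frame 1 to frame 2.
24° clockwise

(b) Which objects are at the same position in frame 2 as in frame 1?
none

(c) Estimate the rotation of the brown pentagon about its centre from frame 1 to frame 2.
20° clockwise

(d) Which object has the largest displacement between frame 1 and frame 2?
the red cross

(moved 3.8; next 3.0)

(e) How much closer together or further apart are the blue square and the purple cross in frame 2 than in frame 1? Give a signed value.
+0.7

Distance in frame 1: 2.2. Distance in frame 2: 2.9.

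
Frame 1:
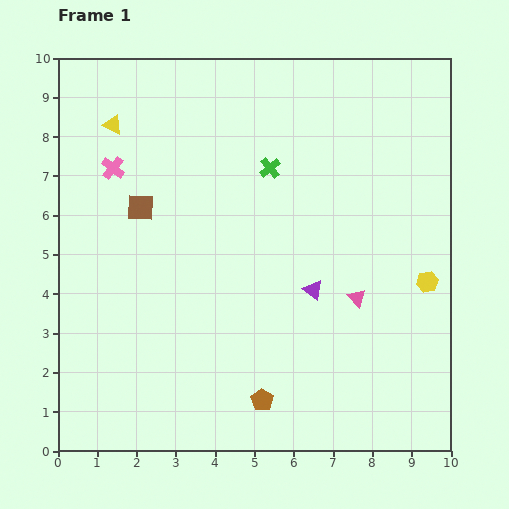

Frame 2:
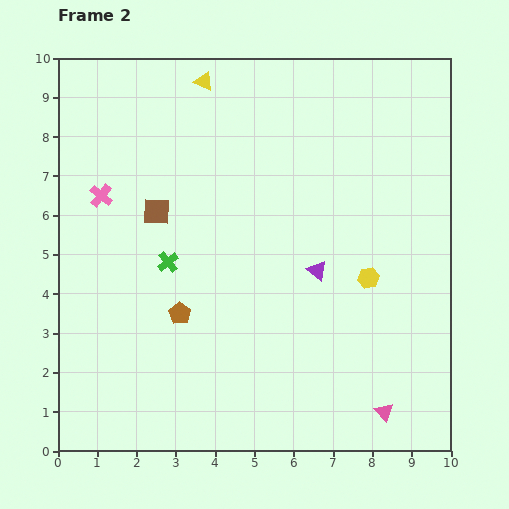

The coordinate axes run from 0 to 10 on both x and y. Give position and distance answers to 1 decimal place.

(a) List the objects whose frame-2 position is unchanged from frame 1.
none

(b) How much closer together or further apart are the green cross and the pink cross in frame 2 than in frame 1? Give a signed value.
-1.6

Distance in frame 1: 4.0. Distance in frame 2: 2.4.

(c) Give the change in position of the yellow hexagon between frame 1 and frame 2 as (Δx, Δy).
(-1.5, 0.1)

The yellow hexagon was at (9.4, 4.3) in frame 1 and (7.9, 4.4) in frame 2.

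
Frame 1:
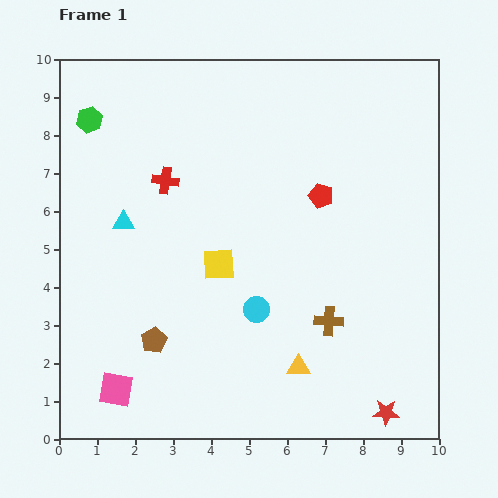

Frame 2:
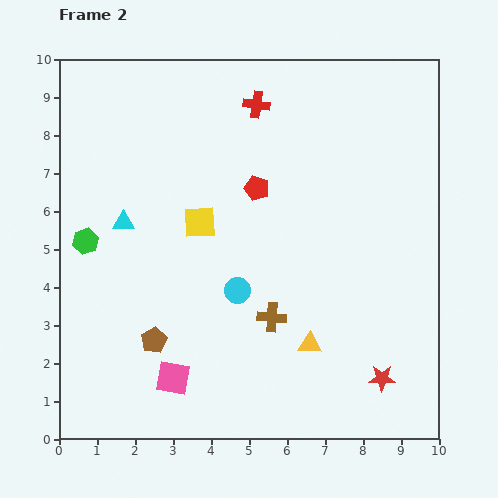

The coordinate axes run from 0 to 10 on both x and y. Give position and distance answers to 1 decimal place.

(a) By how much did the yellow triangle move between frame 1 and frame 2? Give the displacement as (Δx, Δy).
(0.3, 0.6)

The yellow triangle was at (6.3, 1.9) in frame 1 and (6.6, 2.5) in frame 2.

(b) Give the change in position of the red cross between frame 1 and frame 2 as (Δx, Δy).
(2.4, 2.0)

The red cross was at (2.8, 6.8) in frame 1 and (5.2, 8.8) in frame 2.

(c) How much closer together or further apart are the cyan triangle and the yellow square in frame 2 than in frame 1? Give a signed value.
-0.7

Distance in frame 1: 2.7. Distance in frame 2: 2.0.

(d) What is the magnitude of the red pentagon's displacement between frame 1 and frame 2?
1.7

The red pentagon moved from (6.9, 6.4) to (5.2, 6.6), a distance of √(1.7² + 0.2²) ≈ 1.7.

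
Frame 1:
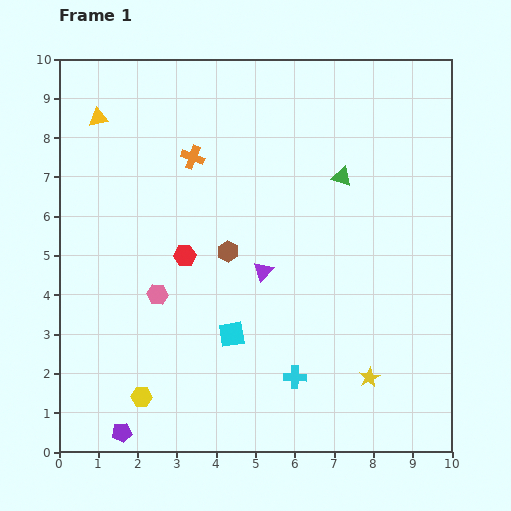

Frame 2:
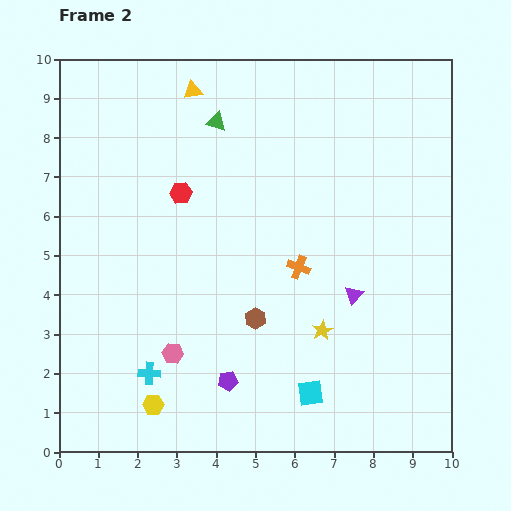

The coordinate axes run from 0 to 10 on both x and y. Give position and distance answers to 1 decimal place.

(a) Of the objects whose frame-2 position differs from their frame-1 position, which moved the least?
the yellow hexagon

(moved 0.4)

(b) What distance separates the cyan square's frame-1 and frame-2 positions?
2.5

The cyan square moved from (4.4, 3.0) to (6.4, 1.5), a distance of √(2.0² + 1.5²) ≈ 2.5.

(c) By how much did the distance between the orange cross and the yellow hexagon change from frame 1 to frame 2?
-1.1

Distance in frame 1: 6.2. Distance in frame 2: 5.1.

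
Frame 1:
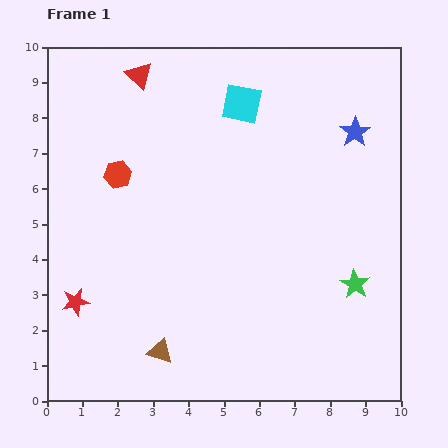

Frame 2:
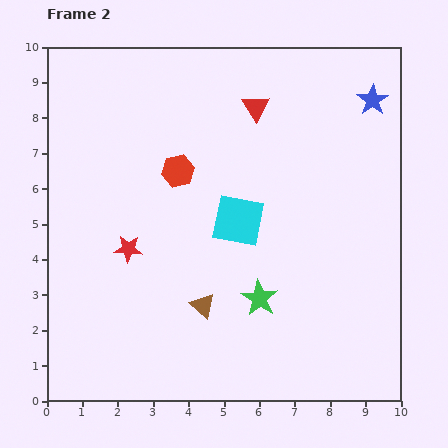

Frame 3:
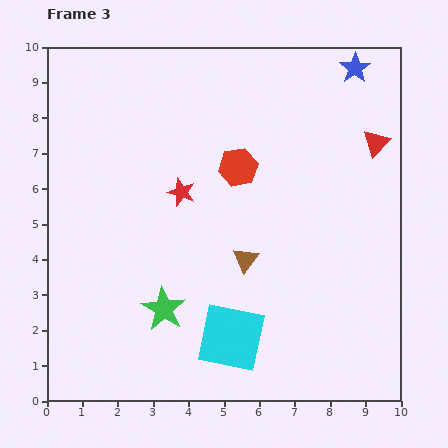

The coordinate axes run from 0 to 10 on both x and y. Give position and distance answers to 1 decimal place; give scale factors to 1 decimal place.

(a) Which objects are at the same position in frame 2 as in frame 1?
none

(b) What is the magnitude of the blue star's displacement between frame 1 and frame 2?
1.0

The blue star moved from (8.7, 7.6) to (9.2, 8.5), a distance of √(0.5² + 0.9²) ≈ 1.0.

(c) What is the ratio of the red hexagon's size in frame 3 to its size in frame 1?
1.4×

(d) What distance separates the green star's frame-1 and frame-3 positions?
5.4

The green star moved from (8.7, 3.3) to (3.3, 2.6), a distance of √(5.4² + 0.7²) ≈ 5.4.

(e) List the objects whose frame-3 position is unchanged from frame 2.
none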